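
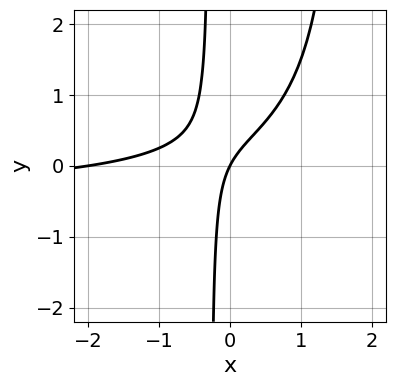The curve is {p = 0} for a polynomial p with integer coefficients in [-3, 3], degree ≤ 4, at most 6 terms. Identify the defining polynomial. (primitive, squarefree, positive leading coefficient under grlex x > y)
2*x^2*y + x^2 - 3*x*y + 2*x - y

1. deg p = 3. No degree-2 curve has this shape.
2. Observable constraints: it crosses the y-axis at the gridline y = 0; among the integer gridlines, it crosses the x-axis at x ∈ {-2, 0}.
3. Solving for integer coefficients yields p as stated.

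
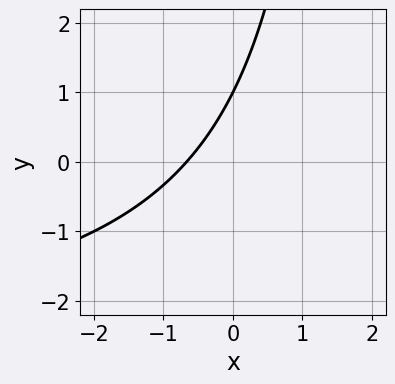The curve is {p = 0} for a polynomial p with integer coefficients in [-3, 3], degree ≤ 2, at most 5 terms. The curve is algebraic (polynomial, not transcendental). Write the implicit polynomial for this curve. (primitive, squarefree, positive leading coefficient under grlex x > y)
Degree: no degree-1 curve has this shape, so deg p = 2.
Against the integer gridlines: one y-axis crossing is at y = 1.
Together with the visible shape, these determine p as stated.

x*y + 3*x - 2*y + 2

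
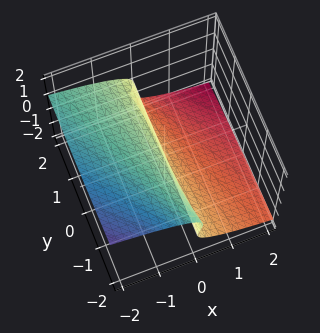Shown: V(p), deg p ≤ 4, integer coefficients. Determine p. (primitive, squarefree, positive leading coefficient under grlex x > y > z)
y*z^2 + 2*z^3 + 3*x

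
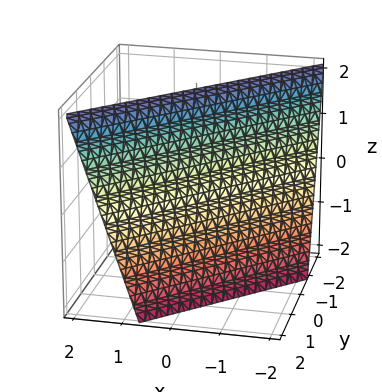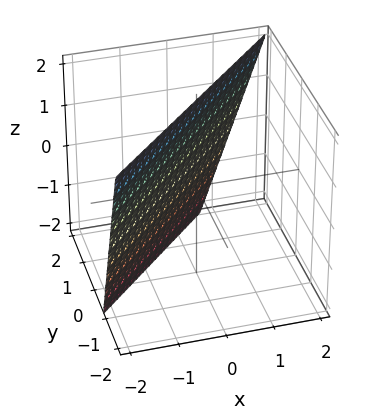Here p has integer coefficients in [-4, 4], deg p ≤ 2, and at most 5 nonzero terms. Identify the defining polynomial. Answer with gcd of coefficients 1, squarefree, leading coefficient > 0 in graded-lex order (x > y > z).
(a) The degree is 1 — the surface is flat (a plane).
(b) Checking where it meets the axes: it crosses the z-axis at the gridline z = 2.
(c) Assembling these constraints gives the stated polynomial.

3*x - 3*y - z + 2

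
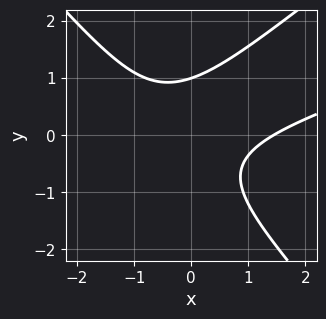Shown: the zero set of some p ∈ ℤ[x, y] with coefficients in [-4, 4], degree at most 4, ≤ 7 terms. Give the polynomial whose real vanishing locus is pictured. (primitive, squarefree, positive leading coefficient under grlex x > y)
x^3 - 3*x^2*y + 3*y^3 - 3*x*y - 3

First, the degree is 3 — the shape is more complex than any degree-2 curve.
Next, observable constraints: one y-axis crossing is at y = 1.
Finally, solving for integer coefficients yields p as stated.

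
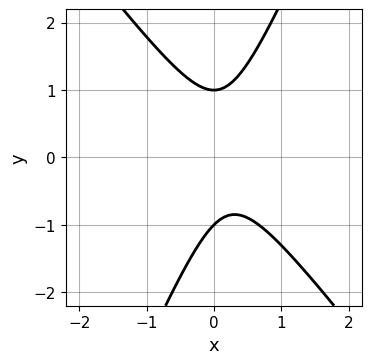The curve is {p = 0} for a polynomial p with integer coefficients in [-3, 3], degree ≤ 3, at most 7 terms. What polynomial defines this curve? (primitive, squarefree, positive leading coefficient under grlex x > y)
1. Degree: a generic line meets the curve in up to 2 points, so deg p = 2.
2. Checking where it meets the axes: no x-intercept at any integer in the box; the y-axis gridline crossings are at y ∈ {-1, 1}.
3. Matching integer coefficients to the picture gives p.

3*x^2 + x*y - y^2 - x + 1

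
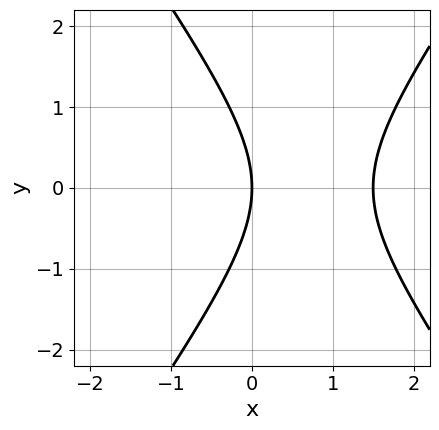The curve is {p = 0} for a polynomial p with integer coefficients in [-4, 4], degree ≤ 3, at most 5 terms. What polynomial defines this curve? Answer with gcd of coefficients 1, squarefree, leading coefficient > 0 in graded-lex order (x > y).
2*x^2 - y^2 - 3*x

(a) deg p = 2. No degree-1 curve has this shape.
(b) Symmetries: mirror symmetry y ↦ −y ⇒ only even powers of y.
(c) From the axis intercepts and sections: it meets the y-axis at y = 0 (among the integer gridlines); one x-axis crossing is at x = 0.
(d) These observations pin down the coefficients.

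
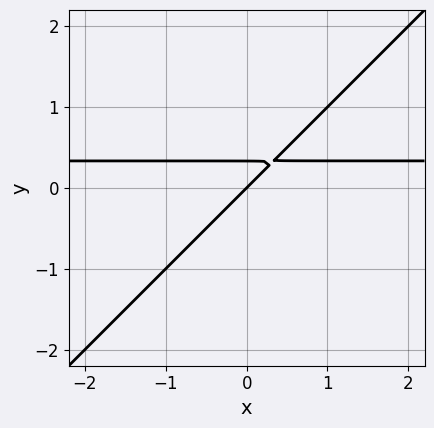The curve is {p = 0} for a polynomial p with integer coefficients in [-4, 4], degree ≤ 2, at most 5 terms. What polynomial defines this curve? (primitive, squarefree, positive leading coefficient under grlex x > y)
3*x*y - 3*y^2 - x + y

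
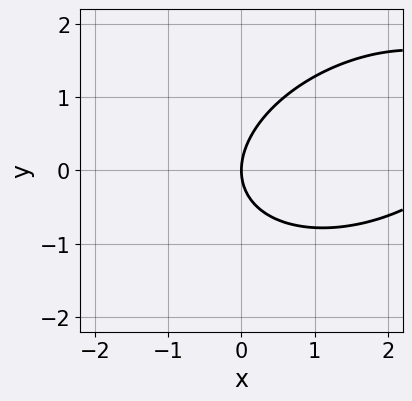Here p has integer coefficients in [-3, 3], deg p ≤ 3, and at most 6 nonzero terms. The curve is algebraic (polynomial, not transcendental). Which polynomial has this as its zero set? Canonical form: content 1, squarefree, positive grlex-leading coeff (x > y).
(a) The degree is 2 — the shape is more complex than any degree-1 curve.
(b) Reading off the gridlines: it meets the x-axis at x = 0 (among the integer gridlines); it crosses the y-axis at the gridline y = 0.
(c) The integer polynomial consistent with all of this is the stated p.

x^2 - x*y + 2*y^2 - 3*x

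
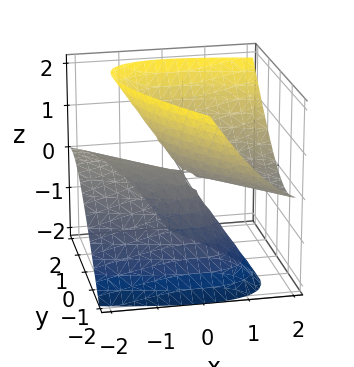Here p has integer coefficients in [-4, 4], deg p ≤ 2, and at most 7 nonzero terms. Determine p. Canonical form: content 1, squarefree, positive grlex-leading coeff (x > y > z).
x^2 + 3*x*y - 3*x*z + 2*y^2 - 2*z^2

There are 2 components. They look like related sheets of one shape, so recover p as a whole.
Degree: the shape is more complex than any degree-1 surface, so deg p = 2.
Observable constraints: it meets the x-axis at x = 0 (among the integer gridlines); one z-axis crossing is at z = 0.
Matching integer coefficients to the picture gives p.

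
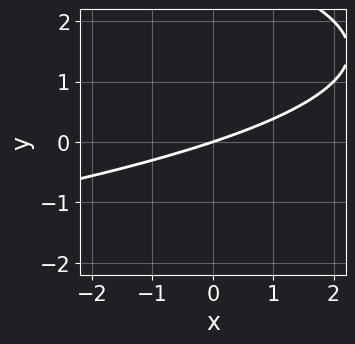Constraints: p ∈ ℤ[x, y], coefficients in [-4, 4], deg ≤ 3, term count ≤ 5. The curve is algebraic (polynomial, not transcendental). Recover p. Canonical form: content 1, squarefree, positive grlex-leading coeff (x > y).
1. deg p = 2. No degree-1 curve has this shape.
2. From the visible intercepts: it crosses the x-axis at the gridline x = 0; it meets the y-axis at y = 0 (among the integer gridlines).
3. Fitting integer coefficients to these (and the overall shape) gives p.

y^2 + x - 3*y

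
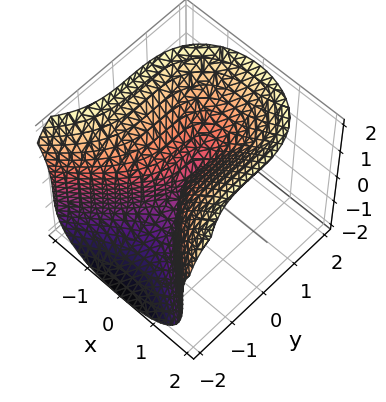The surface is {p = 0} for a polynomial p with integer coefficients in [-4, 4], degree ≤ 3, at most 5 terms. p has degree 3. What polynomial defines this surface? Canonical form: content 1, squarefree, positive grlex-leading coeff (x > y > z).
y^3 - z^3 + 3*x^2

1. The degree is 3 — no degree-2 surface has this shape.
2. From the visible intercepts: it crosses the x-axis at the gridline x = 0; it meets the z-axis at z = 0 (among the integer gridlines); one y-axis crossing is at y = 0.
3. Solving for integer coefficients yields p as stated.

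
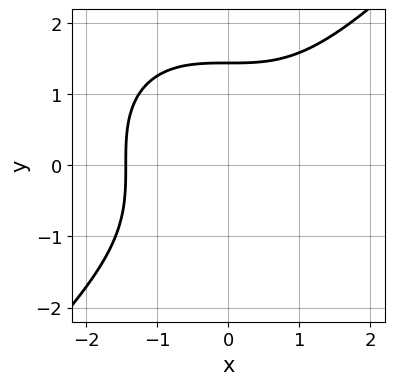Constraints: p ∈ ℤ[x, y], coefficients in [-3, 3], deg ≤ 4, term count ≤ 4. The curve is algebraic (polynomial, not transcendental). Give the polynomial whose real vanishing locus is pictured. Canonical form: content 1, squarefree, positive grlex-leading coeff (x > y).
1. deg p = 3. The shape is more complex than any degree-2 curve.
2. Solving for integer coefficients yields p as stated.

x^3 - y^3 + 3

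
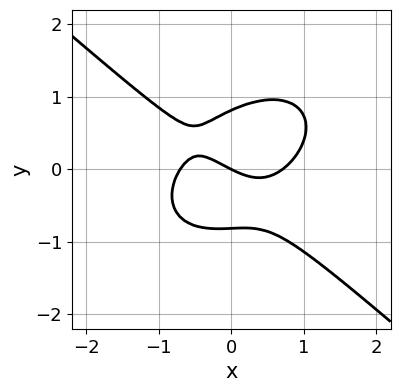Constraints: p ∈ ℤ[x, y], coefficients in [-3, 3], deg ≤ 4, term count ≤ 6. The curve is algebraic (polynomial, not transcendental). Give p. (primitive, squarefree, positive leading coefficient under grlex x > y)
2*x^3 + 3*y^3 - x*y - x - 2*y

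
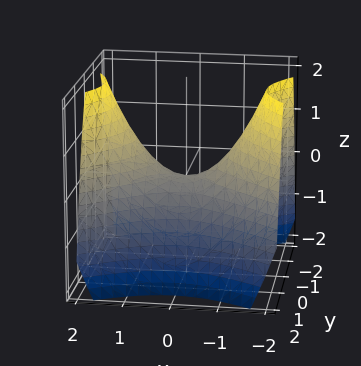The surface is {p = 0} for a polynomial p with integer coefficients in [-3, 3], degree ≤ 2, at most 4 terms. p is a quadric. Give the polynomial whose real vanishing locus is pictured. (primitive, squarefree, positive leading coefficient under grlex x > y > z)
Degree: a hyperbolic paraboloid; a quadric, so deg p = 2.
Symmetries: the x ↦ −x reflection is a symmetry, so x appears only in even powers; mirror symmetry y ↦ −y ⇒ only even powers of y.
From the visible intercepts: it crosses the x-axis at the gridline x = 0; it crosses the y-axis at the gridline y = 0; it meets the z-axis at z = 0 (among the integer gridlines).
The integer polynomial consistent with all of this is the stated p.

2*x^2 - 3*y^2 - 3*z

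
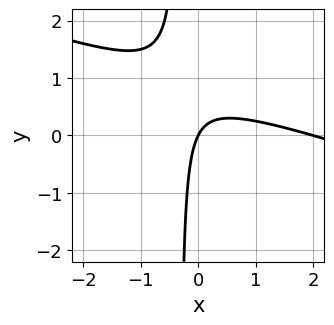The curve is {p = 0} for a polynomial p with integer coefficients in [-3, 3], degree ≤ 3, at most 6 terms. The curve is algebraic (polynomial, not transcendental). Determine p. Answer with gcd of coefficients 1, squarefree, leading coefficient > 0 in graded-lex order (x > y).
x^2 + 3*x*y - 2*x + y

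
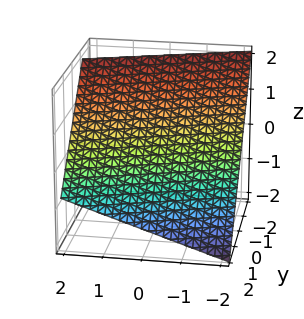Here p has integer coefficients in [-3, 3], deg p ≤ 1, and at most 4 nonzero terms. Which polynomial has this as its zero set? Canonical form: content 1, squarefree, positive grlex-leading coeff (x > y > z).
1. deg p = 1.
2. Against the integer gridlines: it meets the x-axis at x = -2 (among the integer gridlines).
3. Together with the visible shape, these determine p as stated.

x - 3*y - 3*z + 2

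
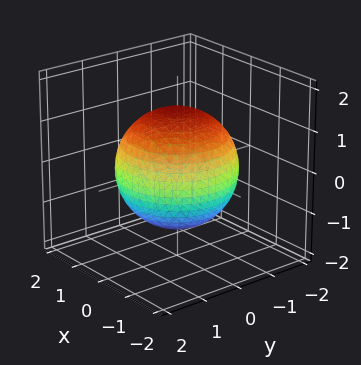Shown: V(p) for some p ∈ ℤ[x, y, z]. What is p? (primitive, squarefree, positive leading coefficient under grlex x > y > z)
x^2 + y^2 + z^2 - 2

1. deg p = 2. A closed, bounded, convex surface; a quadric.
2. Symmetries: the surface is invariant under rotation about z: p = q(x² + y², z); mirror symmetry z ↦ −z ⇒ only even powers of z.
3. Observable constraints: a circular section at z = 0 has radius between 1 and 2.
4. Fitting integer coefficients to these (and the overall shape) gives p.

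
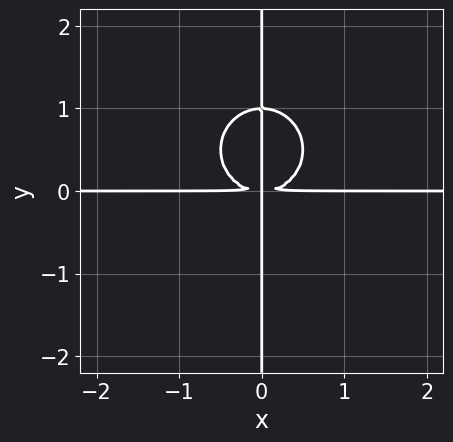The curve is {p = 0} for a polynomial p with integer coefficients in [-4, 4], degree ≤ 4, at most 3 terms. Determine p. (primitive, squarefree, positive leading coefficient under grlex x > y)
1. The degree is 4 — no degree-3 curve has this shape.
2. Reading off the gridlines: the visible x-axis segment lies entirely on the curve; the visible y-axis segment lies entirely on the curve.
3. Fitting integer coefficients to these (and the overall shape) gives p.

x^3*y + x*y^3 - x*y^2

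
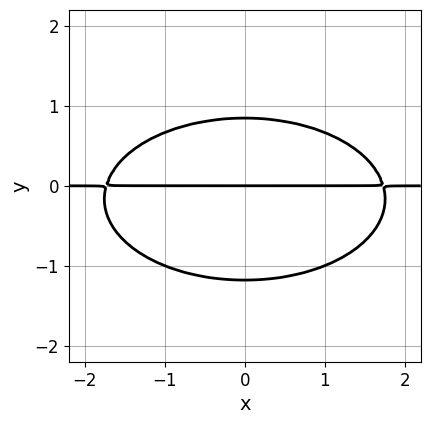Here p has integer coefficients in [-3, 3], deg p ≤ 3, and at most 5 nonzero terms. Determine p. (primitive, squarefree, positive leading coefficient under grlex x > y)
x^2*y + 3*y^3 + y^2 - 3*y

The degree is 3 — a generic line meets the curve in up to 3 points.
Symmetries: mirror symmetry x ↦ −x ⇒ only even powers of x.
Reading off the gridlines: one y-axis crossing is at y = 0; the visible x-axis segment lies entirely on the curve.
Solving for integer coefficients yields p as stated.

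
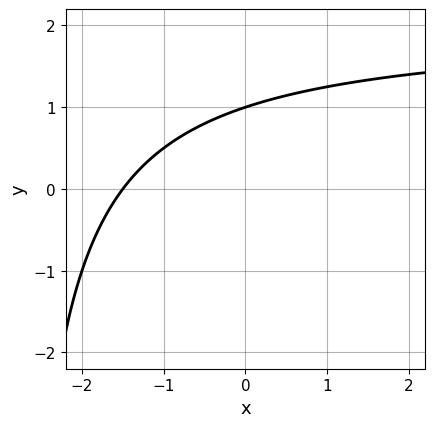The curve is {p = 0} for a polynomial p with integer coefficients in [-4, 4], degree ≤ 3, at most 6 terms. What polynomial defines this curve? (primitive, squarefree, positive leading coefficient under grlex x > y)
x*y - 2*x + 3*y - 3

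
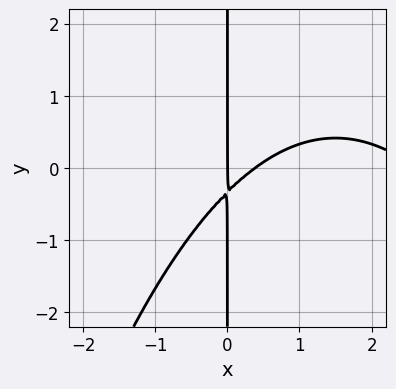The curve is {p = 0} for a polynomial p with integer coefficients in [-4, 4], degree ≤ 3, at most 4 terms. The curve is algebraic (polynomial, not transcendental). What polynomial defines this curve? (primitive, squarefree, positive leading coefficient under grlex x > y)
(a) Degree: no degree-2 curve has this shape, so deg p = 3.
(b) Observable constraints: every point of the y-axis in the box is on the curve; it meets the x-axis at x = 0 (among the integer gridlines).
(c) Putting this together gives p.

x^3 - 3*x^2 + 3*x*y + x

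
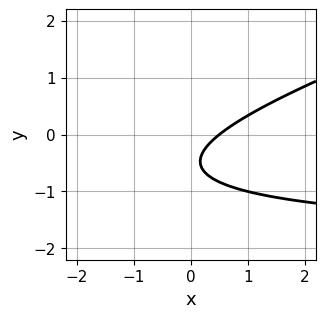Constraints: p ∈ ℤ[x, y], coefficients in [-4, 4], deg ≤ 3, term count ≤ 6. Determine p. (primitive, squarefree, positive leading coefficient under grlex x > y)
x*y - 3*y^2 + 2*x - 3*y - 1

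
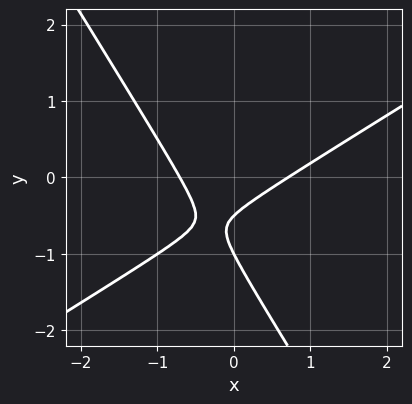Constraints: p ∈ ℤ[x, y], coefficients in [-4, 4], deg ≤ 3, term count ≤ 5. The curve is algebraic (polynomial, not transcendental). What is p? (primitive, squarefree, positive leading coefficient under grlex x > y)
First, the degree is 2 — no degree-1 curve has this shape.
Then, observable constraints: one y-axis crossing is at y = -1.
Finally, putting this together gives p.

2*x^2 - 2*x*y - 2*y^2 - 3*y - 1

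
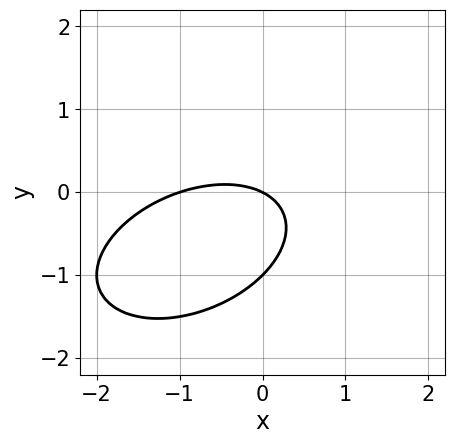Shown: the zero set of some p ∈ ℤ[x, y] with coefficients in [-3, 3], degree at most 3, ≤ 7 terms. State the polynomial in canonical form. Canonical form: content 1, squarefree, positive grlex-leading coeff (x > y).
1. deg p = 2. The shape is more complex than any degree-1 curve.
2. From the axis intercepts and sections: among the integer gridlines, it crosses the x-axis at x ∈ {-1, 0}; among the integer gridlines, it crosses the y-axis at y ∈ {-1, 0}.
3. These observations pin down the coefficients.

x^2 - x*y + 2*y^2 + x + 2*y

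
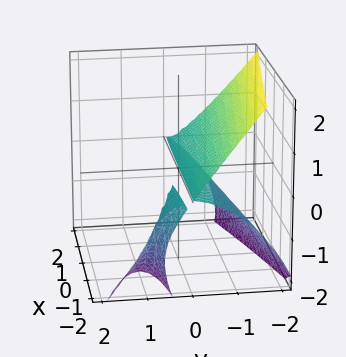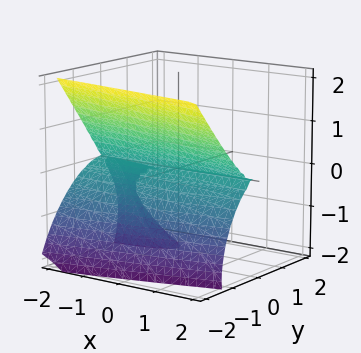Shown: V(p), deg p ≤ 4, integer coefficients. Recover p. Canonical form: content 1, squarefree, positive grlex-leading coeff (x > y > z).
x*y*z - 2*y^3 - z^3 - 2*y*z - 3*z^2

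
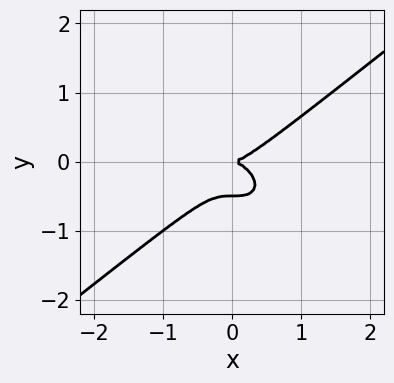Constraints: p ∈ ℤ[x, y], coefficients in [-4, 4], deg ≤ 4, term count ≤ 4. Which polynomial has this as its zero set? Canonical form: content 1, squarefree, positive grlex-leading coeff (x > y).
x^3 - 2*y^3 - y^2

First, deg p = 3. A generic line meets the curve in up to 3 points.
Then, observable constraints: it meets the x-axis at x = 0 (among the integer gridlines); it meets the y-axis at y = 0 (among the integer gridlines).
Finally, these observations pin down the coefficients.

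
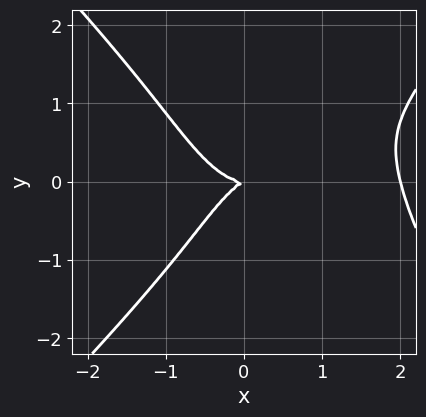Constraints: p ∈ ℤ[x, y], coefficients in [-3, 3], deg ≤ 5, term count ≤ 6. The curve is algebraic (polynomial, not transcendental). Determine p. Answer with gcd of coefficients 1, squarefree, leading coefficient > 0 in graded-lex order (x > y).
x^4 - y^4 - 2*x^3 + x*y - 2*y^2

The degree is 4 — the shape is more complex than any degree-3 curve.
Observable constraints: one y-axis crossing is at y = 0; the x-axis gridline crossings are at x ∈ {0, 2}.
The integer polynomial consistent with all of this is the stated p.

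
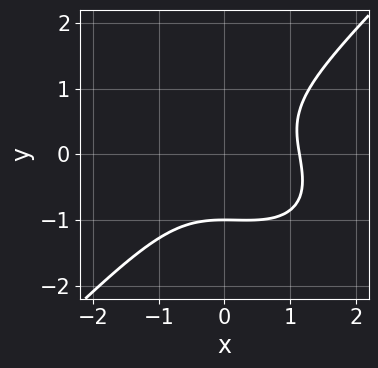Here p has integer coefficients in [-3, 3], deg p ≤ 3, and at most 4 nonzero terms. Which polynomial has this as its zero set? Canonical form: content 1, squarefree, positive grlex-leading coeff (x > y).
2*x^3 + x^2*y - 3*y^3 - 3

Degree: a generic line meets the curve in up to 3 points, so deg p = 3.
Observable constraints: it crosses the y-axis at the gridline y = -1.
Solving for integer coefficients yields p as stated.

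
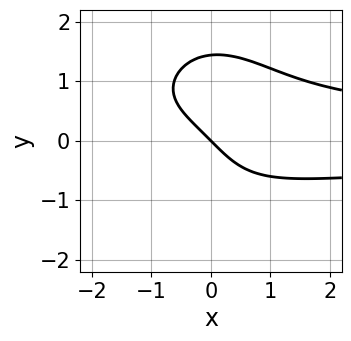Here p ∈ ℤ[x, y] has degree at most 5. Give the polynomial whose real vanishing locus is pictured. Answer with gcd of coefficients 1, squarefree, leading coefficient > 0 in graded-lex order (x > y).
(a) deg p = 4.
(b) Reading off the gridlines: it crosses the x-axis at the gridline x = 0; it crosses the y-axis at the gridline y = 0.
(c) The integer polynomial consistent with all of this is the stated p.

2*x^2*y^2 + y^4 + x*y^2 - 3*x - 3*y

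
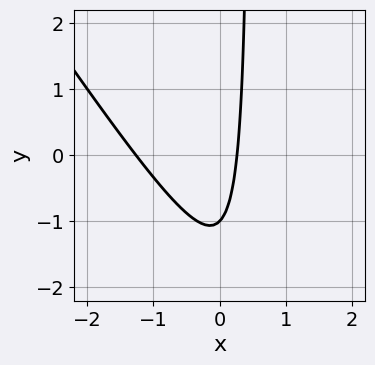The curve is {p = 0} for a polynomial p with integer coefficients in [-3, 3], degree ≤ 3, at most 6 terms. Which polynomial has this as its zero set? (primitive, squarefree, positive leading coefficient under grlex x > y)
3*x^2 + 2*x*y + 3*x - y - 1

(a) The degree is 2 — no degree-1 curve has this shape.
(b) Against the integer gridlines: one y-axis crossing is at y = -1.
(c) These observations pin down the coefficients.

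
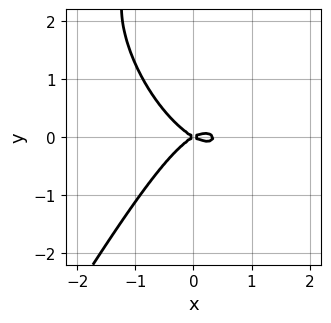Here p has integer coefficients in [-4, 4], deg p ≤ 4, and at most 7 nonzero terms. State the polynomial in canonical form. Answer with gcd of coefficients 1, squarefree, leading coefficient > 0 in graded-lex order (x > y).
3*x^3 + x^2*y - y^3 - x^2 + 3*y^2

First, the degree is 3 — no degree-2 curve has this shape.
Then, reading off the gridlines: it meets the y-axis at y = 0 (among the integer gridlines); it meets the x-axis at x = 0 (among the integer gridlines).
Finally, the integer polynomial consistent with all of this is the stated p.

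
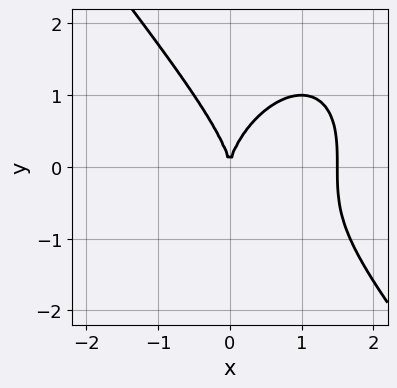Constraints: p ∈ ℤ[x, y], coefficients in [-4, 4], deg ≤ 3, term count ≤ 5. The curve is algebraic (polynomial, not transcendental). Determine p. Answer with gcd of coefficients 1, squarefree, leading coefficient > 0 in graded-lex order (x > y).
Degree: the shape is more complex than any degree-2 curve, so deg p = 3.
Reading off the gridlines: it meets the y-axis at y = 0 (among the integer gridlines); it crosses the x-axis at the gridline x = 0.
Fitting integer coefficients to these (and the overall shape) gives p.

2*x^3 + y^3 - 3*x^2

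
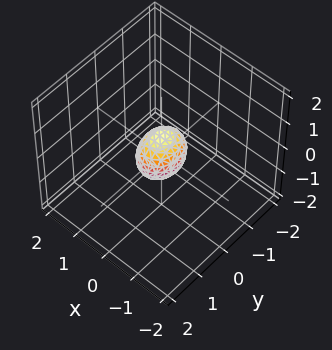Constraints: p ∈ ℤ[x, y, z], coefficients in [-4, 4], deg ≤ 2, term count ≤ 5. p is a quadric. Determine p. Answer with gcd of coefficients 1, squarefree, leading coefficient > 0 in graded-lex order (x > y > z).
3*x^2 + 2*y^2 + 2*z^2 - 1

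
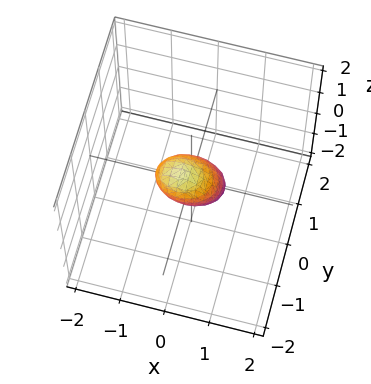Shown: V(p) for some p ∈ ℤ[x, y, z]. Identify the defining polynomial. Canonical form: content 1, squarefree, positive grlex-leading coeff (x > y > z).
First, the degree is 2 — a generic line meets the surface in up to 2 points.
Finally, solving for integer coefficients yields p as stated.

2*x^2 + x*z + 3*y^2 + 2*y*z + 2*z^2 - 1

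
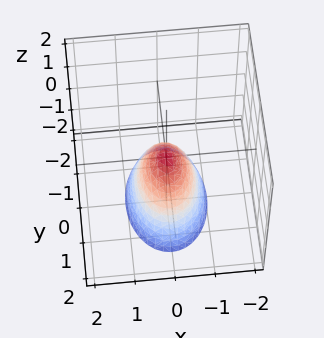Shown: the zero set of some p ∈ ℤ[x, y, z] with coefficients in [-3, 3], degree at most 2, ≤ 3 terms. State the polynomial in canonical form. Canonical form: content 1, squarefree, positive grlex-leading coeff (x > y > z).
2*x^2 + y^2 + z

First, degree: a single bowl opening along one axis; a quadric, so deg p = 2.
Next, symmetries: the y ↦ −y reflection is a symmetry, so y appears only in even powers; mirror symmetry x ↦ −x ⇒ only even powers of x.
Next, checking where it meets the axes: one x-axis crossing is at x = 0; it meets the z-axis at z = 0 (among the integer gridlines).
Finally, solving for integer coefficients yields p as stated.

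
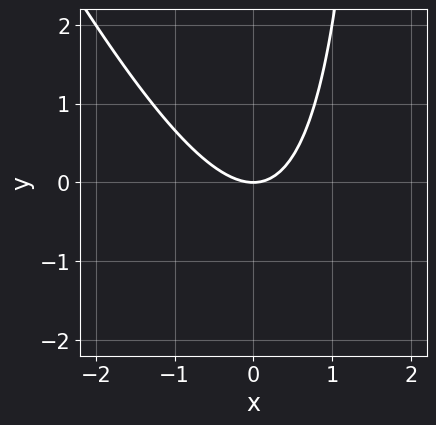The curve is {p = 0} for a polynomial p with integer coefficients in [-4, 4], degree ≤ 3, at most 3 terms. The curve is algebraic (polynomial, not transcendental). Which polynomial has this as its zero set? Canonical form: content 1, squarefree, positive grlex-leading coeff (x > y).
2*x^2 + x*y - 2*y

(a) deg p = 2.
(b) Observable constraints: it crosses the y-axis at the gridline y = 0; it meets the x-axis at x = 0 (among the integer gridlines).
(c) Together with the visible shape, these determine p as stated.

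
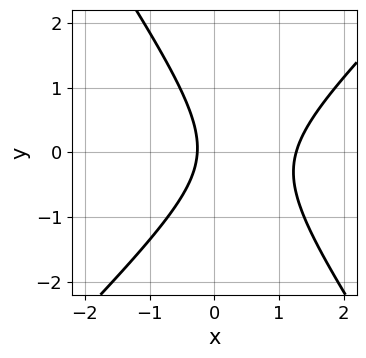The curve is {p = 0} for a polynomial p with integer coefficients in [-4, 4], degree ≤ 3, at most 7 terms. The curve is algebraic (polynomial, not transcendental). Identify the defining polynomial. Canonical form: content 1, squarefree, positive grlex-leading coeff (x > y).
(a) deg p = 2.
(b) Against the integer gridlines: the curve avoids every integer y-axis point in the box.
(c) Putting this together gives p.

3*x^2 - x*y - 2*y^2 - 3*x - 1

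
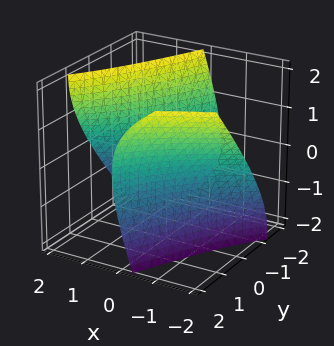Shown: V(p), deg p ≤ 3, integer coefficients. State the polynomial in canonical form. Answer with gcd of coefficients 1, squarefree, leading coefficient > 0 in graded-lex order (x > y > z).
x^2 - 3*x*y + 2*x*z + y^2 - z^2 - 3

1. There are 2 components.
2. Degree: the shape is more complex than any degree-1 surface, so deg p = 2.
3. Reading off the gridlines: no z-intercept at any integer in the box.
4. These observations pin down the coefficients.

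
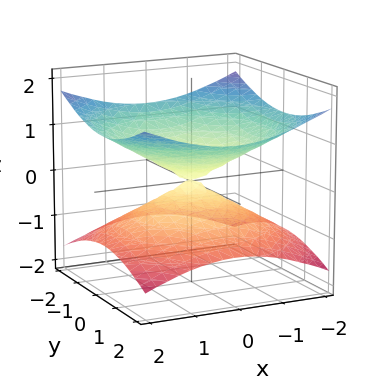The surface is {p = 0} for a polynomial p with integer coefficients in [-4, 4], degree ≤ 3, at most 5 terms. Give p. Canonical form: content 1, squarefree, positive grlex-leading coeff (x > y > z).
First, deg p = 2. Two nappes meeting at a single point; a quadric.
Next, symmetry: the z-axis is an axis of rotation, so x and y enter only as x² + y²; the z ↦ −z reflection is a symmetry, so z appears only in even powers.
Then, observable constraints: one y-axis crossing is at y = 0; one x-axis crossing is at x = 0; it meets the z-axis at z = 0 (among the integer gridlines).
Finally, putting this together gives p.

x^2 + y^2 - 3*z^2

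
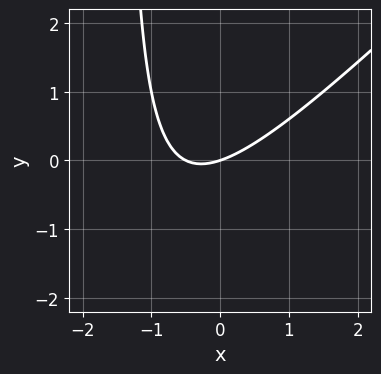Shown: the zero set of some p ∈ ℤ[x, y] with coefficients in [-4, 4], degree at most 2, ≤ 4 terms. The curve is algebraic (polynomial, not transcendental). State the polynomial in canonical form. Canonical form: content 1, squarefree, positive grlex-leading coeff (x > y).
First, deg p = 2.
Then, from the axis intercepts and sections: it crosses the y-axis at the gridline y = 0; it meets the x-axis at x = 0 (among the integer gridlines).
Finally, assembling these constraints gives the stated polynomial.

2*x^2 - 2*x*y + x - 3*y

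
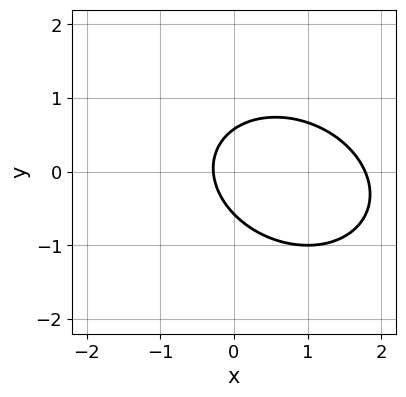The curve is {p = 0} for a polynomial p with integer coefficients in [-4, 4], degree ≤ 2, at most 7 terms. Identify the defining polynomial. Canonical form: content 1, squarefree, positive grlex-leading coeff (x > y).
2*x^2 + x*y + 3*y^2 - 3*x - 1

deg p = 2.
Matching integer coefficients to the picture gives p.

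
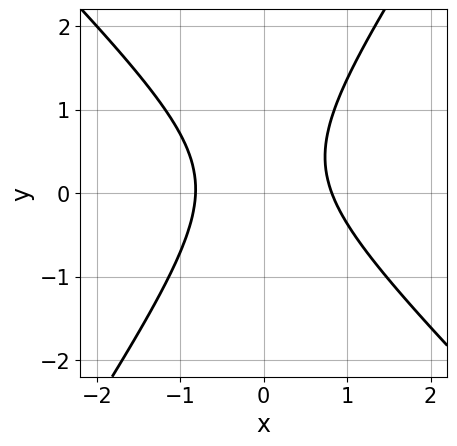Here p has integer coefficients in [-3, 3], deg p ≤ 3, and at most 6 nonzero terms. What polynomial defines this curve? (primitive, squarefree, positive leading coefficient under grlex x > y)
3*x^2 + x*y - 2*y^2 + y - 2

Degree: the shape is more complex than any degree-1 curve, so deg p = 2.
From the visible intercepts: the curve avoids every integer y-axis point in the box.
Assembling these constraints gives the stated polynomial.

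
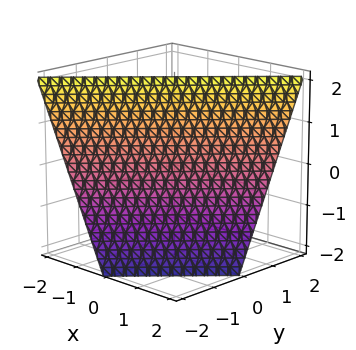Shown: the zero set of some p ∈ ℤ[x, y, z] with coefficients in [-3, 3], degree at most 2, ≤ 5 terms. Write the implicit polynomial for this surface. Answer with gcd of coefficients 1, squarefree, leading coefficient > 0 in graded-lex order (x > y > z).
2*x - 2*y + z - 2

1. Degree: the surface is flat (a plane), so deg p = 1.
2. From the axis intercepts and sections: it meets the z-axis at z = 2 (among the integer gridlines); it crosses the x-axis at the gridline x = 1.
3. Putting this together gives p.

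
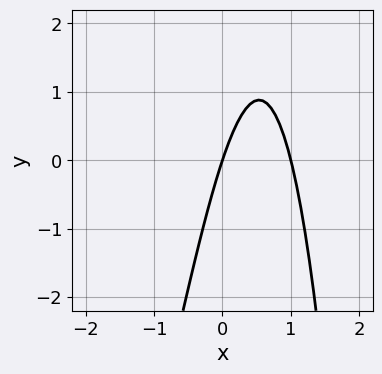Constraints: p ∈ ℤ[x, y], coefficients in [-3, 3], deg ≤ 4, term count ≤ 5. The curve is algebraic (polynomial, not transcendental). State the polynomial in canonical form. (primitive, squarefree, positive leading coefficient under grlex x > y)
deg p = 3. The shape is more complex than any degree-2 curve.
From the axis intercepts and sections: it crosses the y-axis at the gridline y = 0; among the integer gridlines, it crosses the x-axis at x ∈ {0, 1}.
Matching integer coefficients to the picture gives p.

x^3 + 2*x^2 - 3*x + y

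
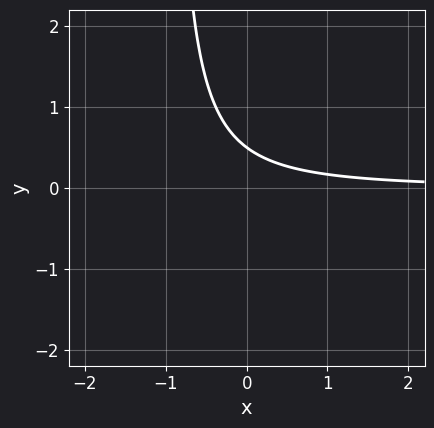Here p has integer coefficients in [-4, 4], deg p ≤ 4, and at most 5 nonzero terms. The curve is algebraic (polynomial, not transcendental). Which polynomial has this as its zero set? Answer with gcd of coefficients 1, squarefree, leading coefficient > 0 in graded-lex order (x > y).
First, the degree is 3 — no degree-2 curve has this shape.
Next, reading off the gridlines: the curve avoids every integer x-axis point in the box.
Finally, assembling these constraints gives the stated polynomial.

x^2*y + 3*x*y + 2*y - 1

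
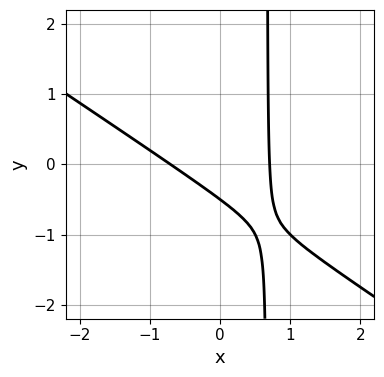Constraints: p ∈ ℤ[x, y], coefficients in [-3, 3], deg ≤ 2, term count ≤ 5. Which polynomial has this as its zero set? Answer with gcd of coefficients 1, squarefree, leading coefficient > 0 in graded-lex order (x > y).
2*x^2 + 3*x*y - 2*y - 1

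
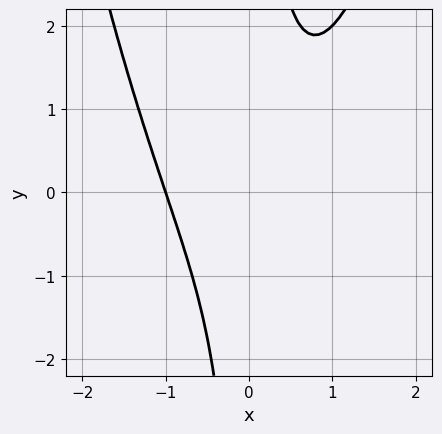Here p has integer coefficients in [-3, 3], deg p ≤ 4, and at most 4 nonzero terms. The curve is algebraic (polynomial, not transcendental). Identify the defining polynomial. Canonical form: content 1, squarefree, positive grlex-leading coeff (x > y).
The degree is 3 — a generic line meets the curve in up to 3 points.
From the axis intercepts and sections: one x-axis crossing is at x = -1; no y-intercept at any integer in the box.
Fitting integer coefficients to these (and the overall shape) gives p.

x^3 - x*y + 1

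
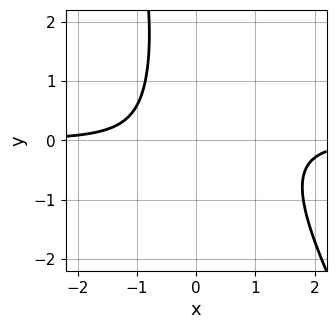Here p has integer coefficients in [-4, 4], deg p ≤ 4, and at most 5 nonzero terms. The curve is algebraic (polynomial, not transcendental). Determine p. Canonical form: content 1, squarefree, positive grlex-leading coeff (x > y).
2*x^3*y + x^2*y^2 - 2*x^2*y + 2

(a) Degree: no degree-3 curve has this shape, so deg p = 4.
(b) Checking where it meets the axes: no x-intercept at any integer in the box; no y-intercept at any integer in the box.
(c) Together with the visible shape, these determine p as stated.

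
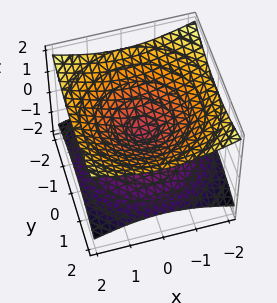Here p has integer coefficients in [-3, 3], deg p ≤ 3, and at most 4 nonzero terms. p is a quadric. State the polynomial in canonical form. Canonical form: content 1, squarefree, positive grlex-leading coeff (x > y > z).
First, the degree is 2 — two nappes meeting at a single point; a quadric.
Next, symmetries: the z ↦ −z reflection is a symmetry, so z appears only in even powers; the z-axis is an axis of rotation, so x and y enter only as x² + y².
Then, checking where it meets the axes: a circular section at z = -1 has radius between 1 and 2; it crosses the z-axis at the gridline z = 0; it crosses the y-axis at the gridline y = 0; one x-axis crossing is at x = 0.
Finally, solving for integer coefficients yields p as stated.

x^2 + y^2 - 3*z^2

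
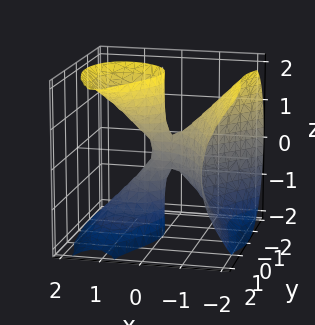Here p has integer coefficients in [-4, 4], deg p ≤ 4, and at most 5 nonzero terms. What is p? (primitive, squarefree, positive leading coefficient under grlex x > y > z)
2*x^3 - 2*x*z^2 - y^3 + 3*y^2 + y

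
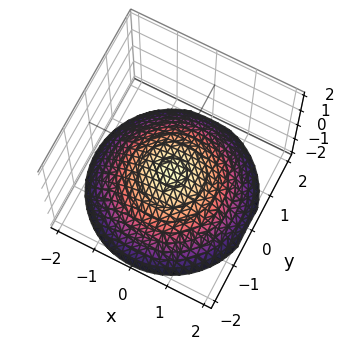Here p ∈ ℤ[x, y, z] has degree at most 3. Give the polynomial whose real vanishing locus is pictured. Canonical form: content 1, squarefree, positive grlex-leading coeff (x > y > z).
First, the degree is 2 — the shape is more complex than any degree-1 surface.
Then, symmetry: the z-axis is an axis of rotation, so x and y enter only as x² + y².
Then, from the visible intercepts: no y-intercept at any integer in the box; a circular section at z = -1 has radius exactly 1; it misses every integer gridline on the x-axis.
Finally, matching integer coefficients to the picture gives p.

x^2 + y^2 + 3*z + 2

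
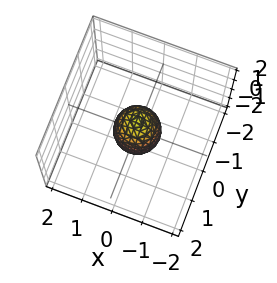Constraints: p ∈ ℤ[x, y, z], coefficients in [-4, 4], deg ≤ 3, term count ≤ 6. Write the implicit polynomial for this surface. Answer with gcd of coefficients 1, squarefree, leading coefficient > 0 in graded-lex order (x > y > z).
2*x^2 + 2*y^2 + z^2 - 1

The degree is 2 — a closed, bounded, convex surface; a quadric.
Symmetries: the surface is invariant under rotation about z: p = q(x² + y², z); mirror symmetry z ↦ −z ⇒ only even powers of z.
Observable constraints: among the integer gridlines, it crosses the z-axis at z ∈ {-1, 1}; a circular section at z = 0 has radius between 0 and 1.
These observations pin down the coefficients.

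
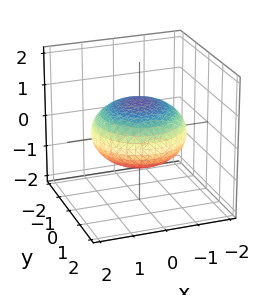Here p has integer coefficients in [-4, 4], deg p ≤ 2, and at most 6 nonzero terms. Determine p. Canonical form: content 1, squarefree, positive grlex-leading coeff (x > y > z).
x^2 + y^2 + 2*z^2 - 2

1. Degree: no degree-1 surface has this shape, so deg p = 2.
2. Symmetries: the z-axis is an axis of rotation, so x and y enter only as x² + y².
3. Observable constraints: a circular section at z = 0 has radius between 1 and 2; the z-axis gridline crossings are at z ∈ {-1, 1}.
4. Matching integer coefficients to the picture gives p.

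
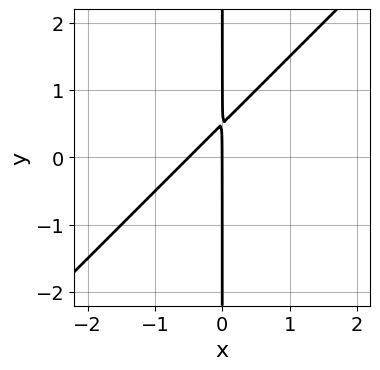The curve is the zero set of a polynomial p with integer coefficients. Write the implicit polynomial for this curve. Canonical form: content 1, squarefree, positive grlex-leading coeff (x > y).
2*x^2 - 2*x*y + x

deg p = 2.
From the visible intercepts: every point of the y-axis in the box is on the curve; one x-axis crossing is at x = 0.
Together with the visible shape, these determine p as stated.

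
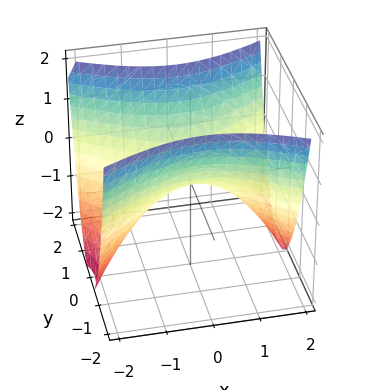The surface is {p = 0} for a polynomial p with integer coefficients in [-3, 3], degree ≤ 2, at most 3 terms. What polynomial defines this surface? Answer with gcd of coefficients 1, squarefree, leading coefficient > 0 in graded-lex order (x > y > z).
x^2 - 2*y^2 + 2*z

1. The degree is 2 — a saddle surface; a quadric.
2. Symmetries: the y ↦ −y reflection is a symmetry, so y appears only in even powers; it's symmetric under x → −x, forcing even powers of x.
3. Observable constraints: it meets the y-axis at y = 0 (among the integer gridlines); it crosses the z-axis at the gridline z = 0; it meets the x-axis at x = 0 (among the integer gridlines).
4. These observations pin down the coefficients.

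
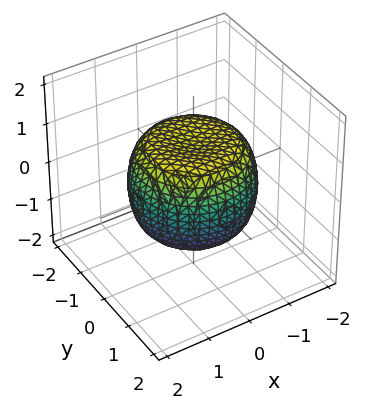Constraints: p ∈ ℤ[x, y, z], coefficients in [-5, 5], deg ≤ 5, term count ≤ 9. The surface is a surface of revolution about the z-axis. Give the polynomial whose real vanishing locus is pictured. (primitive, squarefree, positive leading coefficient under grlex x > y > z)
2*x^4 + 4*x^2*y^2 + 2*y^4 - 2*x^2 - 2*y^2 + 3*z^2 - 3

1. Degree: no degree-3 surface has this shape, so deg p = 4.
2. By symmetry, the surface is invariant under rotation about z: p = q(x² + y², z).
3. Observable constraints: a circular section at z = 0 has radius between 1 and 2; the z-axis gridline crossings are at z ∈ {-1, 1}.
4. Solving for integer coefficients yields p as stated.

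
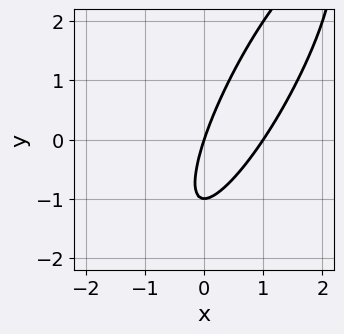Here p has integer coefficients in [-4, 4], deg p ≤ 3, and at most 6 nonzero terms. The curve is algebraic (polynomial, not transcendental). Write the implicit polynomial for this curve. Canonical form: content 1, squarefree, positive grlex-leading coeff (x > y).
3*x^2 - 3*x*y + y^2 - 3*x + y

(a) deg p = 2. No degree-1 curve has this shape.
(b) From the visible intercepts: the x-axis gridline crossings are at x ∈ {0, 1}; among the integer gridlines, it crosses the y-axis at y ∈ {-1, 0}.
(c) Solving for integer coefficients yields p as stated.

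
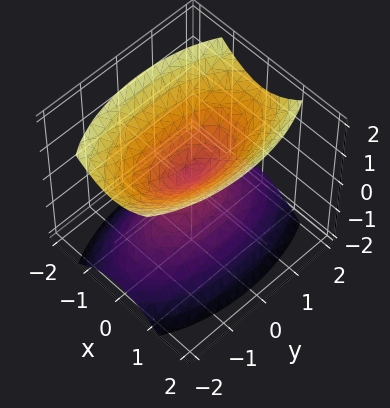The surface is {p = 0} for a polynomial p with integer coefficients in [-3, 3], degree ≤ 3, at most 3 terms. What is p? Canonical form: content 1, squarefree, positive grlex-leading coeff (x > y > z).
3*x^2 + y^2 - 2*z^2

1. There are 2 components. Treating them together as one polynomial.
2. The degree is 2 — a double cone through the origin; a quadric.
3. Symmetries: mirror symmetry z ↦ −z ⇒ only even powers of z; it's symmetric under y → −y, forcing even powers of y; mirror symmetry x ↦ −x ⇒ only even powers of x.
4. Against the integer gridlines: it meets the y-axis at y = 0 (among the integer gridlines); it meets the x-axis at x = 0 (among the integer gridlines).
5. The integer polynomial consistent with all of this is the stated p.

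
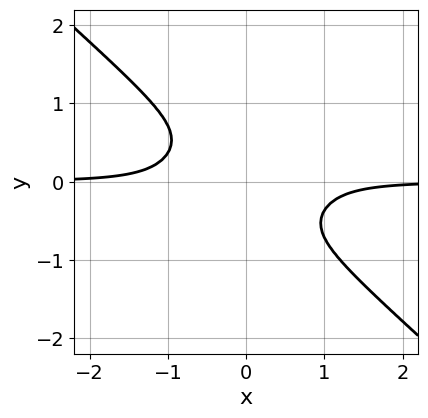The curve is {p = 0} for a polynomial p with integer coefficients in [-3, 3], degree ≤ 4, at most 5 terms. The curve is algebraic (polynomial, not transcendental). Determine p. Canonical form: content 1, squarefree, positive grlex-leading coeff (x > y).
First, the degree is 4 — no degree-3 curve has this shape.
Next, against the integer gridlines: no x-intercept at any integer in the box; the curve avoids every integer y-axis point in the box.
Finally, the integer polynomial consistent with all of this is the stated p.

3*x^3*y - x*y^3 + 3*y^4 + 1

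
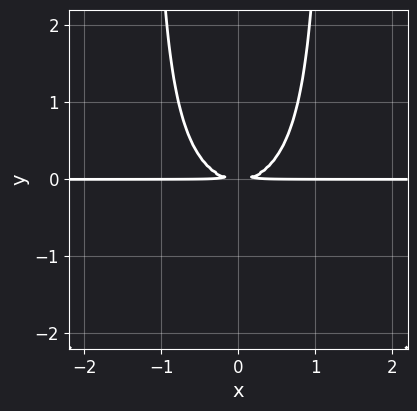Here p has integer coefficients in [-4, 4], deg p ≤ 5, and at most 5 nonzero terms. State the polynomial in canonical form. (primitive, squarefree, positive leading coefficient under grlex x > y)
2*x^2*y^2 + 3*x^2*y - 3*y^2

1. deg p = 4. The shape is more complex than any degree-3 curve.
2. Symmetries: mirror symmetry x ↦ −x ⇒ only even powers of x.
3. From the axis intercepts and sections: the visible x-axis segment lies entirely on the curve.
4. The integer polynomial consistent with all of this is the stated p.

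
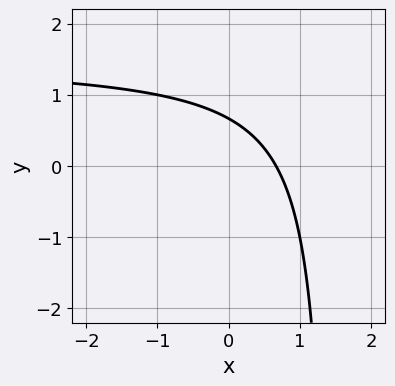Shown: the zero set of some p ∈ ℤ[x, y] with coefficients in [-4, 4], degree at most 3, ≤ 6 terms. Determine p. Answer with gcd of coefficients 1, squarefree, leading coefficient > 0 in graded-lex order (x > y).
2*x*y - 3*x - 3*y + 2

(a) Degree: a generic line meets the curve in up to 2 points, so deg p = 2.
(b) Matching integer coefficients to the picture gives p.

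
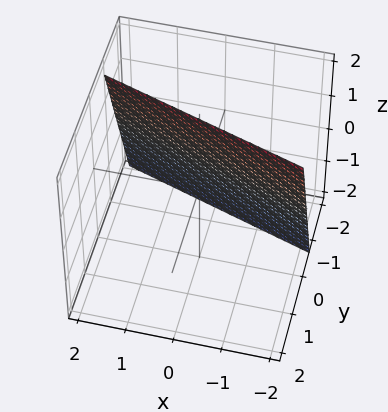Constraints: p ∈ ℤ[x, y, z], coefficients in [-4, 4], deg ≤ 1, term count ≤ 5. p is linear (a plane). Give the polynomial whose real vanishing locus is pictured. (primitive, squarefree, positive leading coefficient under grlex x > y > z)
The degree is 1 — every cross-section is a straight line — this is a plane.
Reading off the gridlines: one z-axis crossing is at z = 2; it meets the x-axis at x = -2 (among the integer gridlines).
Assembling these constraints gives the stated polynomial.

x + 3*y - z + 2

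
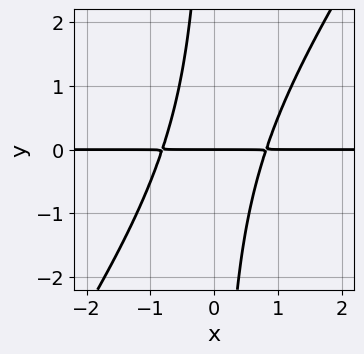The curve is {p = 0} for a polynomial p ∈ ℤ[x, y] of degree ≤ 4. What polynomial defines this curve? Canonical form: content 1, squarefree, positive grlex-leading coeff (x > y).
3*x^2*y - 2*x*y^2 - 2*y

First, deg p = 3. A generic line meets the curve in up to 3 points.
Next, observable constraints: one y-axis crossing is at y = 0; every point of the x-axis in the box is on the curve.
Finally, these observations pin down the coefficients.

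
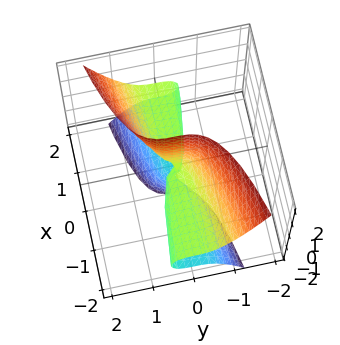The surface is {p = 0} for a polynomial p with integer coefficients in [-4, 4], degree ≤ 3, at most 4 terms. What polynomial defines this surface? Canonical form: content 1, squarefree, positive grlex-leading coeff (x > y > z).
deg p = 3.
Checking where it meets the axes: one y-axis crossing is at y = 0; the visible x-axis segment lies entirely on the surface.
Fitting integer coefficients to these (and the overall shape) gives p.

x*z^2 - 3*y^3 + x*z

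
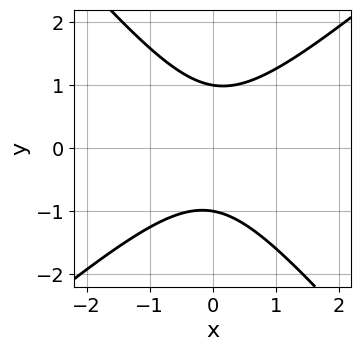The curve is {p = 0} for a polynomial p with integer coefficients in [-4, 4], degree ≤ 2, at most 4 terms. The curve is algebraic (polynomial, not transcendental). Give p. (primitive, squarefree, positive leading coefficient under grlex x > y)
3*x^2 - x*y - 3*y^2 + 3

First, degree: no degree-1 curve has this shape, so deg p = 2.
Next, from the axis intercepts and sections: among the integer gridlines, it crosses the y-axis at y ∈ {-1, 1}; the curve avoids every integer x-axis point in the box.
Finally, fitting integer coefficients to these (and the overall shape) gives p.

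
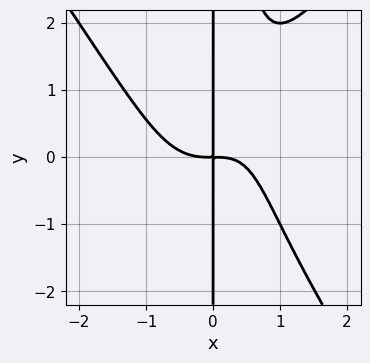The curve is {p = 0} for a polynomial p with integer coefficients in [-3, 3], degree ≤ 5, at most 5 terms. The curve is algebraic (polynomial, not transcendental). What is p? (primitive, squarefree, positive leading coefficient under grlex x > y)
2*x^4 - x^2*y^2 - x^2*y + 2*x*y

First, deg p = 4.
Then, from the axis intercepts and sections: every point of the y-axis in the box is on the curve.
Finally, fitting integer coefficients to these (and the overall shape) gives p.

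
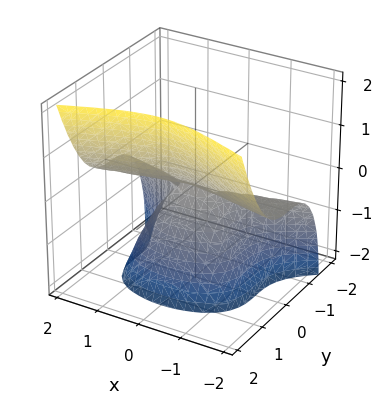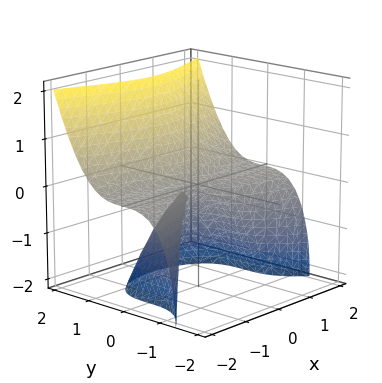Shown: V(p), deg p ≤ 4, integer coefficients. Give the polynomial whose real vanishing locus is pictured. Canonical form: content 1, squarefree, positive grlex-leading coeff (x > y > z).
x^2*z - 2*y^3 + z^2

(a) deg p = 3. The shape is more complex than any degree-2 surface.
(b) Reading off the gridlines: it meets the z-axis at z = 0 (among the integer gridlines); the visible x-axis segment lies entirely on the surface; one y-axis crossing is at y = 0.
(c) Solving for integer coefficients yields p as stated.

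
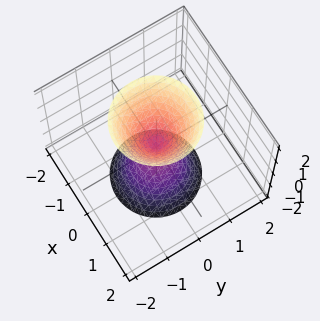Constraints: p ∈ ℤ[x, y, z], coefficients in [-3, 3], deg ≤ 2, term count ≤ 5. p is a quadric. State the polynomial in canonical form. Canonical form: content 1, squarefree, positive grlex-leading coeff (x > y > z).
3*x^2 + 3*y^2 - z^2

First, there are 2 components. Treating them together as one polynomial.
Next, degree: a double cone through the origin; a quadric, so deg p = 2.
Then, symmetry: the z-axis is an axis of rotation, so x and y enter only as x² + y²; it's symmetric under z → −z, forcing even powers of z.
Next, against the integer gridlines: it meets the x-axis at x = 0 (among the integer gridlines); it meets the y-axis at y = 0 (among the integer gridlines); it meets the z-axis at z = 0 (among the integer gridlines); a circular section at z = -2 has radius between 1 and 2.
Finally, fitting integer coefficients to these (and the overall shape) gives p.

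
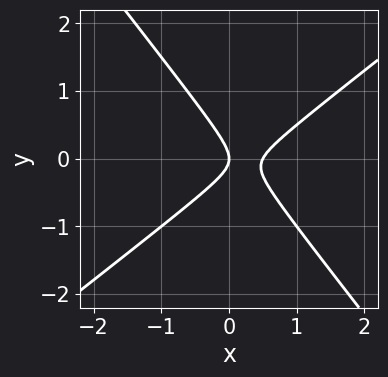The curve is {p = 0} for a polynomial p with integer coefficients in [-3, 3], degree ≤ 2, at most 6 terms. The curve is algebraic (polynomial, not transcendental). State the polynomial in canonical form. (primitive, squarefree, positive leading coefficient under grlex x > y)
1. Degree: a generic line meets the curve in up to 2 points, so deg p = 2.
2. From the axis intercepts and sections: it crosses the y-axis at the gridline y = 0; it crosses the x-axis at the gridline x = 0.
3. Solving for integer coefficients yields p as stated.

2*x^2 - x*y - 2*y^2 - x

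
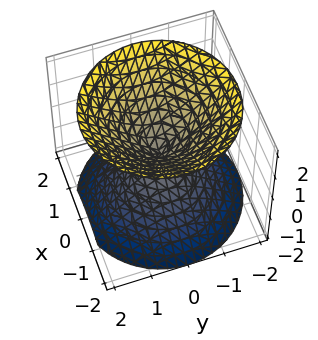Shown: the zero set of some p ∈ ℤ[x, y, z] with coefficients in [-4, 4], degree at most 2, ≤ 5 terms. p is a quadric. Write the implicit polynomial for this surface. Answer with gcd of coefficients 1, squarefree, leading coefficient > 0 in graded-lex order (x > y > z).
1. There are 2 components. They look like related sheets of one shape, so recover p as a whole.
2. Degree: a double cone through the origin; a quadric, so deg p = 2.
3. Symmetries: the z ↦ −z reflection is a symmetry, so z appears only in even powers; every cross-section ⟂ z is a circle, so x, y appear only via x² + y².
4. Observable constraints: it crosses the z-axis at the gridline z = 0; one y-axis crossing is at y = 0; it meets the x-axis at x = 0 (among the integer gridlines); a circular section at z = 1 has radius exactly 1.
5. Matching integer coefficients to the picture gives p.

x^2 + y^2 - z^2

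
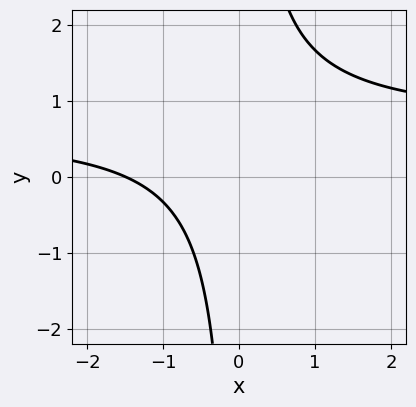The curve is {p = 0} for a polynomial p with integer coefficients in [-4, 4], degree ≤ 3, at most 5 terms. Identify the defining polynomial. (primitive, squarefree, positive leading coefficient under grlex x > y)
3*x*y - 2*x - 3

The degree is 2 — the shape is more complex than any degree-1 curve.
From the visible intercepts: the curve avoids every integer y-axis point in the box.
These observations pin down the coefficients.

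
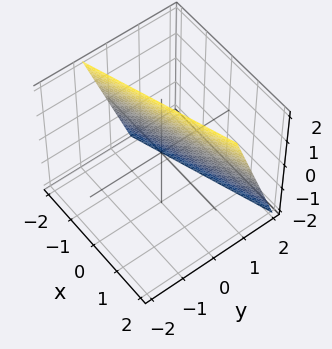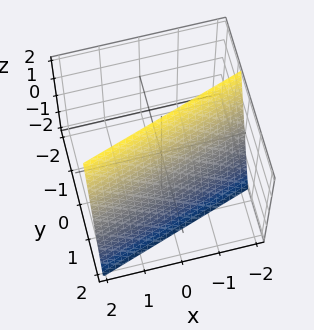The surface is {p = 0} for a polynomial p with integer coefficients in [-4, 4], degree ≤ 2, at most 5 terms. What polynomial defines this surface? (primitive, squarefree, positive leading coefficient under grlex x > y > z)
x - 3*y - z + 2

First, deg p = 1.
Then, against the integer gridlines: one z-axis crossing is at z = 2; one x-axis crossing is at x = -2.
Finally, together with the visible shape, these determine p as stated.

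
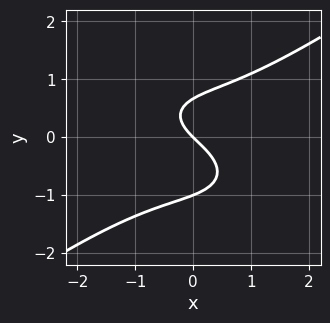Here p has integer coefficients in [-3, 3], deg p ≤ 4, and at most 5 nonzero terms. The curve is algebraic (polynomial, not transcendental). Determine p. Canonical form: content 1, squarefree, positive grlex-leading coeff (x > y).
x^3 - 3*y^3 - y^2 + 2*x + 2*y

(a) The degree is 3 — no degree-2 curve has this shape.
(b) Against the integer gridlines: the y-axis gridline crossings are at y ∈ {-1, 0}; it meets the x-axis at x = 0 (among the integer gridlines).
(c) Together with the visible shape, these determine p as stated.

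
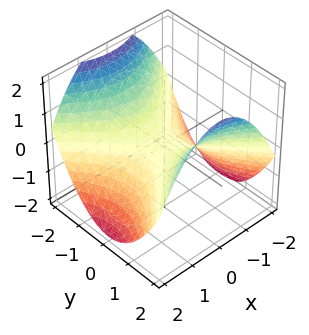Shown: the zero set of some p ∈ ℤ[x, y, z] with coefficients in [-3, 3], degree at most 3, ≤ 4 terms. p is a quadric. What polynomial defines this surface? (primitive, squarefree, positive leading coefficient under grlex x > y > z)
deg p = 2. A hyperbolic paraboloid; a quadric.
Symmetries: mirror symmetry y ↦ −y ⇒ only even powers of y; it's symmetric under x → −x, forcing even powers of x.
Against the integer gridlines: one y-axis crossing is at y = 0; it meets the x-axis at x = 0 (among the integer gridlines); it crosses the z-axis at the gridline z = 0.
Assembling these constraints gives the stated polynomial.

x^2 - y^2 + 2*z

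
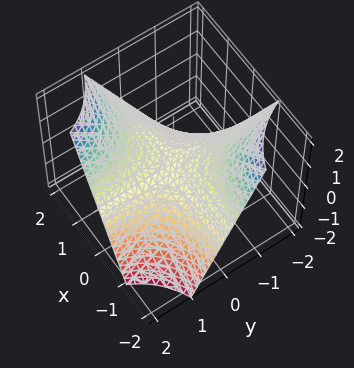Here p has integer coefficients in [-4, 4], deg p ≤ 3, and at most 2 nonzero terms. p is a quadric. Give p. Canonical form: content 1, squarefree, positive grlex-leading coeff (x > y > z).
x*y - z

(a) deg p = 2. A hyperbolic paraboloid; a quadric.
(b) From the visible intercepts: the visible y-axis segment lies entirely on the surface; every point of the x-axis in the box is on the surface; one z-axis crossing is at z = 0.
(c) These observations pin down the coefficients.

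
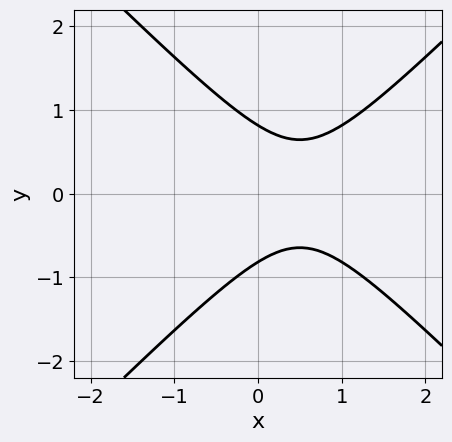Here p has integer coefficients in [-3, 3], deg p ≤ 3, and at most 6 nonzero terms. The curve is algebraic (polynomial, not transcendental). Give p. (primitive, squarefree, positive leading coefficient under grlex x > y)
3*x^2 - 3*y^2 - 3*x + 2

First, the degree is 2 — no degree-1 curve has this shape.
Then, symmetries: mirror symmetry y ↦ −y ⇒ only even powers of y.
Then, checking where it meets the axes: the curve avoids every integer x-axis point in the box.
Finally, together with the visible shape, these determine p as stated.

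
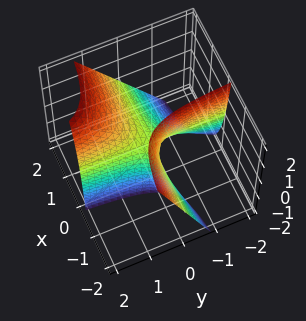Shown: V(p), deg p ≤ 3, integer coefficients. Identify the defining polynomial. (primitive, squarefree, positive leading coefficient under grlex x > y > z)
(a) deg p = 2. The shape is more complex than any degree-1 surface.
(b) Observable constraints: it crosses the z-axis at the gridline z = 0; the visible y-axis segment lies entirely on the surface; the visible x-axis segment lies entirely on the surface.
(c) These observations pin down the coefficients.

4*x*y - 2*x*z - z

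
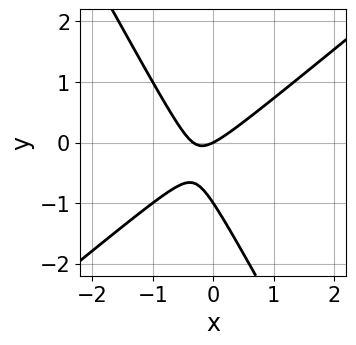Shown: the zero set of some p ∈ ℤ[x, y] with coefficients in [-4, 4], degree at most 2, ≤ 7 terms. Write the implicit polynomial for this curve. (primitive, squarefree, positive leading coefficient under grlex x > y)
deg p = 2. A generic line meets the curve in up to 2 points.
Against the integer gridlines: one x-axis crossing is at x = 0; among the integer gridlines, it crosses the y-axis at y ∈ {-1, 0}.
Matching integer coefficients to the picture gives p.

3*x^2 - 2*x*y - 2*y^2 + x - 2*y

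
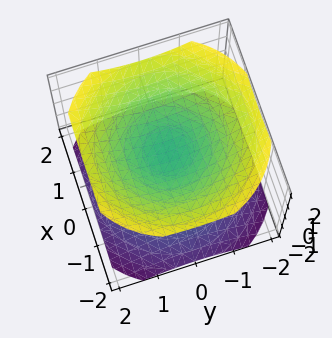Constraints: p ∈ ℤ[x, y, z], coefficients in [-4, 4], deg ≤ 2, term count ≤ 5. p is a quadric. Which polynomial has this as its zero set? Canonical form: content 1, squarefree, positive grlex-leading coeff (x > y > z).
The picture has 2 separate pieces.
deg p = 2.
By symmetry, the surface is invariant under rotation about z: p = q(x² + y², z); mirror symmetry z ↦ −z ⇒ only even powers of z.
Observable constraints: a circular section at z = -1 has radius exactly 1; it misses every integer gridline on the x-axis.
These observations pin down the coefficients.

2*x^2 + 2*y^2 - 3*z^2 + 1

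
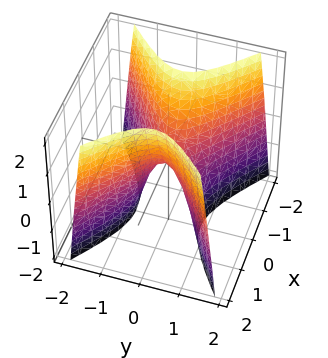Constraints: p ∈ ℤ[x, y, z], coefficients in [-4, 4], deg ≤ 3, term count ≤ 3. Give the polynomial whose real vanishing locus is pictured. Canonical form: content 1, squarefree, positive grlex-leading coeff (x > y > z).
1. deg p = 2. A saddle surface; a quadric.
2. Symmetries: it's symmetric under x → −x, forcing even powers of x; it's symmetric under y → −y, forcing even powers of y.
3. Reading off the gridlines: one z-axis crossing is at z = 0; one y-axis crossing is at y = 0; one x-axis crossing is at x = 0.
4. Putting this together gives p.

2*x^2 - 3*y^2 - z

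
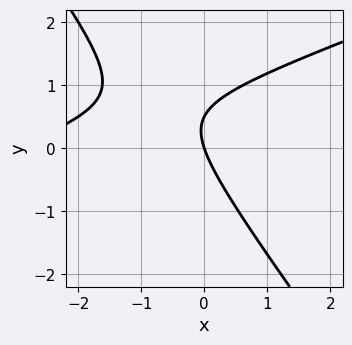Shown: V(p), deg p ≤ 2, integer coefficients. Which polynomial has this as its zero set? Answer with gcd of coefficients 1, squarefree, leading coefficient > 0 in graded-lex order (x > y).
1. Degree: a generic line meets the curve in up to 2 points, so deg p = 2.
2. From the axis intercepts and sections: it meets the y-axis at y = 0 (among the integer gridlines); it crosses the x-axis at the gridline x = 0.
3. Solving for integer coefficients yields p as stated.

x^2 - 2*x*y - 2*y^2 + 3*x + y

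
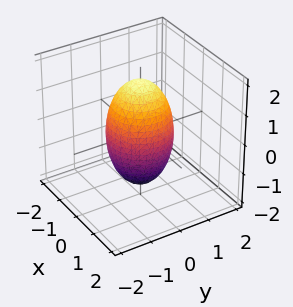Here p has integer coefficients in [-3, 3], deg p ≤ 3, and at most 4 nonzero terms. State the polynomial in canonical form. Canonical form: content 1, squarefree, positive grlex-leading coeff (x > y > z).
(a) Degree: a closed, bounded, convex surface; a quadric, so deg p = 2.
(b) By symmetry, the surface is invariant under rotation about z: p = q(x² + y², z); the z ↦ −z reflection is a symmetry, so z appears only in even powers.
(c) From the visible intercepts: among the integer gridlines, it crosses the y-axis at y ∈ {-1, 1}; among the integer gridlines, it crosses the x-axis at x ∈ {-1, 1}.
(d) Fitting integer coefficients to these (and the overall shape) gives p.

3*x^2 + 3*y^2 + z^2 - 3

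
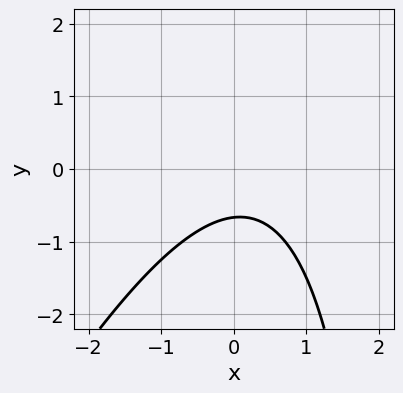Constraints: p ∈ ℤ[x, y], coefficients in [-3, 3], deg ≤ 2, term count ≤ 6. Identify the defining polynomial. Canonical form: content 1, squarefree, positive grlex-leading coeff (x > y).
2*x^2 - x*y - x + 3*y + 2

1. deg p = 2. The shape is more complex than any degree-1 curve.
2. From the axis intercepts and sections: no x-intercept at any integer in the box.
3. Fitting integer coefficients to these (and the overall shape) gives p.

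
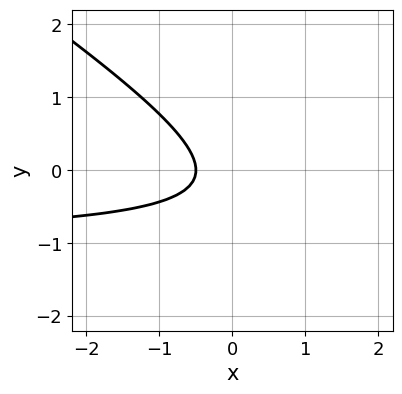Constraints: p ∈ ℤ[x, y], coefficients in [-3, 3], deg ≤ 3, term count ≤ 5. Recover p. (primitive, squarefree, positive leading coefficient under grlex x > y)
First, the degree is 2 — no degree-1 curve has this shape.
Next, against the integer gridlines: the curve avoids every integer y-axis point in the box.
Finally, fitting integer coefficients to these (and the overall shape) gives p.

2*x*y + 3*y^2 + 2*x + y + 1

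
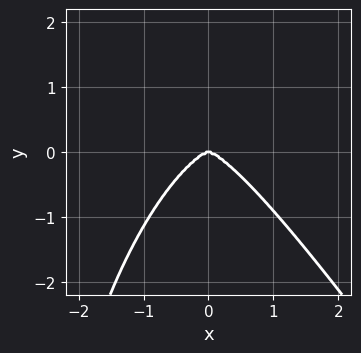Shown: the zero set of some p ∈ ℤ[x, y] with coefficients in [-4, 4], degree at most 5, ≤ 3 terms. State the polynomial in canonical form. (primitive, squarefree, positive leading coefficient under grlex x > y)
deg p = 4. No degree-3 curve has this shape.
Reading off the gridlines: it crosses the y-axis at the gridline y = 0; it crosses the x-axis at the gridline x = 0.
Fitting integer coefficients to these (and the overall shape) gives p.

3*x^4 + x*y^3 + 3*y^3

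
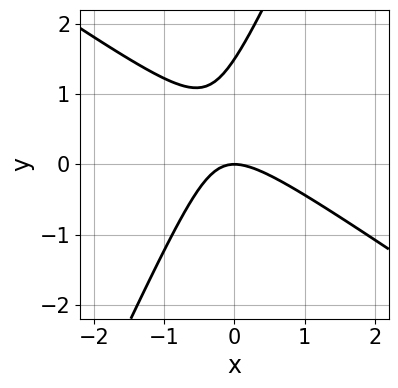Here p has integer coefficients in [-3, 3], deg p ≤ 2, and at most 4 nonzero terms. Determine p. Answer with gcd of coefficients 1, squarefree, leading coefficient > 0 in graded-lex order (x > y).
deg p = 2. No degree-1 curve has this shape.
Against the integer gridlines: it meets the x-axis at x = 0 (among the integer gridlines); one y-axis crossing is at y = 0.
Matching integer coefficients to the picture gives p.

3*x^2 + 3*x*y - 2*y^2 + 3*y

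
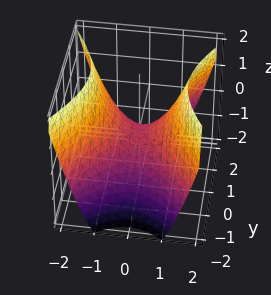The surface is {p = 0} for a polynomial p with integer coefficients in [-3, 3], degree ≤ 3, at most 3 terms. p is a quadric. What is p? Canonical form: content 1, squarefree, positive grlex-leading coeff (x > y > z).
3*x^2 - 2*y^2 - 3*z

(a) The degree is 2 — a hyperbolic paraboloid; a quadric.
(b) Symmetries: it's symmetric under y → −y, forcing even powers of y; mirror symmetry x ↦ −x ⇒ only even powers of x.
(c) From the visible intercepts: it crosses the y-axis at the gridline y = 0; it meets the z-axis at z = 0 (among the integer gridlines); one x-axis crossing is at x = 0.
(d) Fitting integer coefficients to these (and the overall shape) gives p.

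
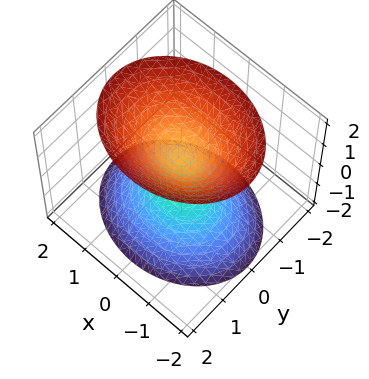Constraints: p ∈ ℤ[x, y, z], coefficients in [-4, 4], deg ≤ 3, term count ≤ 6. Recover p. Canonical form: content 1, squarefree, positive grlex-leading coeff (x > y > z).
2*x^2 + 3*y^2 - 2*z^2 + 1

(a) I count 2 distinct pieces.
(b) The degree is 2 — two separate bowl-shaped sheets opening away from each other; a quadric.
(c) Symmetries: the x ↦ −x reflection is a symmetry, so x appears only in even powers; the y ↦ −y reflection is a symmetry, so y appears only in even powers; the z ↦ −z reflection is a symmetry, so z appears only in even powers.
(d) Observable constraints: no x-intercept at any integer in the box; it misses every integer gridline on the y-axis.
(e) Fitting integer coefficients to these (and the overall shape) gives p.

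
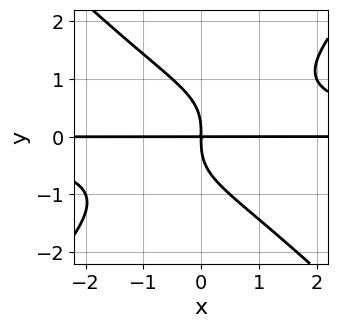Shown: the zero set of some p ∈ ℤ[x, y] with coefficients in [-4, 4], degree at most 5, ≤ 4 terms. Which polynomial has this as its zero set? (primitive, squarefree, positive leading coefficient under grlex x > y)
(a) deg p = 4. The shape is more complex than any degree-3 curve.
(b) Against the integer gridlines: every point of the x-axis in the box is on the curve.
(c) Solving for integer coefficients yields p as stated.

2*x^2*y^2 - 2*y^4 - 3*x*y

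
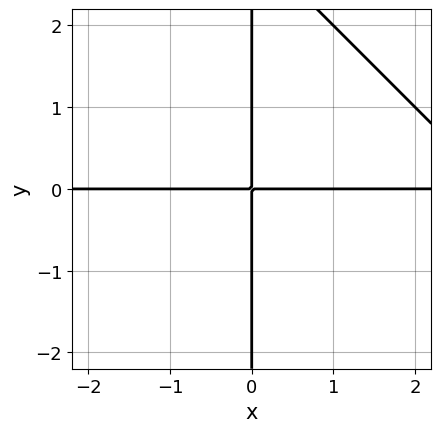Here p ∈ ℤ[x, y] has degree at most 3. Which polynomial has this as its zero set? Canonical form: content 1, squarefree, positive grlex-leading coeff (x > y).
First, deg p = 3. A generic line meets the curve in up to 3 points.
Then, checking where it meets the axes: the visible y-axis segment lies entirely on the curve; the visible x-axis segment lies entirely on the curve.
Finally, matching integer coefficients to the picture gives p.

x^2*y + x*y^2 - 3*x*y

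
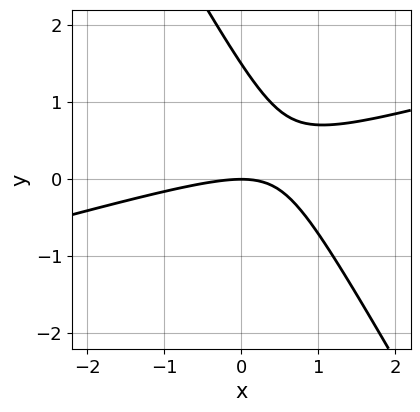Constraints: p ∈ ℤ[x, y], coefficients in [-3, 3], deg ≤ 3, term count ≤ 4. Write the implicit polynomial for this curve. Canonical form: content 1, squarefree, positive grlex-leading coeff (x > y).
x^2 - 3*x*y - 2*y^2 + 3*y

(a) Degree: a generic line meets the curve in up to 2 points, so deg p = 2.
(b) Against the integer gridlines: one x-axis crossing is at x = 0; it crosses the y-axis at the gridline y = 0.
(c) Together with the visible shape, these determine p as stated.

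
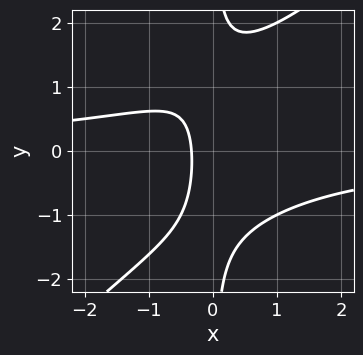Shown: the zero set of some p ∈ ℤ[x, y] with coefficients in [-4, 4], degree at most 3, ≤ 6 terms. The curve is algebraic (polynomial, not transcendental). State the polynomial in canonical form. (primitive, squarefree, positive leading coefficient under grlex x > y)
(a) The degree is 3 — the shape is more complex than any degree-2 curve.
(b) Checking where it meets the axes: it misses every integer gridline on the y-axis.
(c) Matching integer coefficients to the picture gives p.

2*x^2*y - 2*x*y^2 + 3*x + 1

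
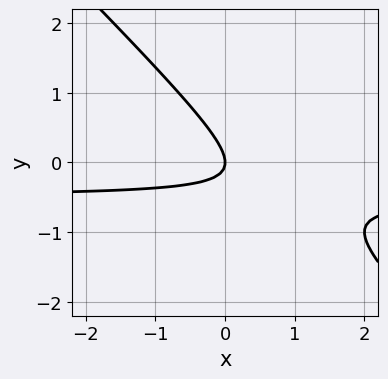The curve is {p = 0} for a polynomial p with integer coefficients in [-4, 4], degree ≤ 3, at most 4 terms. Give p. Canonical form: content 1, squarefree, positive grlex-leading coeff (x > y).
1. Degree: the shape is more complex than any degree-1 curve, so deg p = 2.
2. Against the integer gridlines: one y-axis crossing is at y = 0; it meets the x-axis at x = 0 (among the integer gridlines).
3. Fitting integer coefficients to these (and the overall shape) gives p.

2*x*y + 2*y^2 + x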